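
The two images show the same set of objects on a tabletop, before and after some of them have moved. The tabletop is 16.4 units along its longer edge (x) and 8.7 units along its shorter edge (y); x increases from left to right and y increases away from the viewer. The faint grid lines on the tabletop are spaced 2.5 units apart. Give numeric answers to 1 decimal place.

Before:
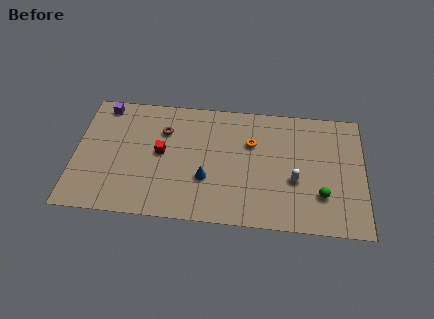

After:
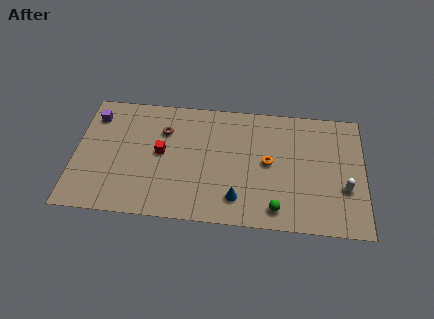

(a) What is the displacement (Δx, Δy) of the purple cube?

(-0.5, -0.8)

The purple cube started near (1.5, 7.7) and ended near (1.0, 6.9).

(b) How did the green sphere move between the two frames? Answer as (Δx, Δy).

(-2.5, -1.2)

The green sphere was at about (14.0, 2.5) and moved to about (11.5, 1.3).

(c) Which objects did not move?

the brown torus and the red cube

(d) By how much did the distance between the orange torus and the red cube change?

+0.9

Before: roughly 5.2 units apart; after: 6.1. That's 0.9 units further apart.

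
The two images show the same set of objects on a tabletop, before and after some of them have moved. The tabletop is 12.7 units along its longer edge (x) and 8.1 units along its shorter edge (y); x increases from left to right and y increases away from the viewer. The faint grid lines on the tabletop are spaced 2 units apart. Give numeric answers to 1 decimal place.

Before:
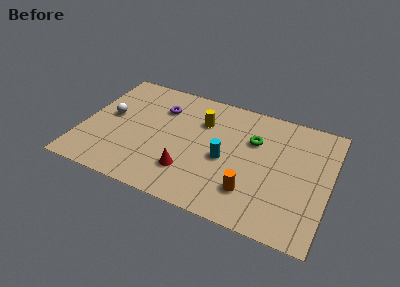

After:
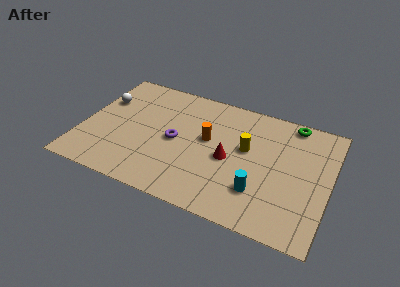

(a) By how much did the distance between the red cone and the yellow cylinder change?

-2.3

Before: roughly 3.6 units apart; after: 1.3. That's 2.3 units closer together.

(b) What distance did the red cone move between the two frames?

2.5

From (5.7, 2.1) to (7.6, 3.7), the red cone covered √(1.9² + 1.6²) ≈ 2.5 units.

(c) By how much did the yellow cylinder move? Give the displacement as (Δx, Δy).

(2.4, -1.0)

From the two frames, the yellow cylinder sits at roughly (6.0, 5.7) before and (8.4, 4.7) after.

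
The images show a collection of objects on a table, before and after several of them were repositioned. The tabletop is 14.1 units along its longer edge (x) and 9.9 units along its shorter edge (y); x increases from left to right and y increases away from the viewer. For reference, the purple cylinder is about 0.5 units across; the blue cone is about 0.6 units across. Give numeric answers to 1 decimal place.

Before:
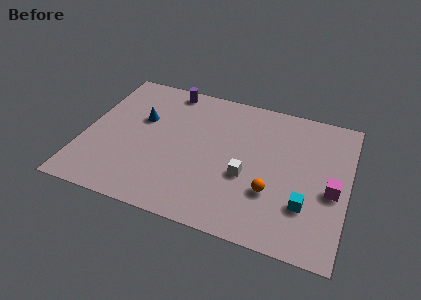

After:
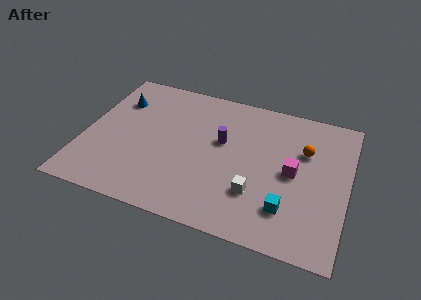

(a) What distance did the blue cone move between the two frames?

1.7

From (2.9, 6.2) to (1.5, 7.2), the blue cone covered √(1.4² + 1.0²) ≈ 1.7 units.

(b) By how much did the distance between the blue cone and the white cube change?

+2.7

The distance was about 6.3 in the first image and 9.0 in the second, so they moved 2.7 units further apart.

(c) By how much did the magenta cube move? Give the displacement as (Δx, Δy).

(-2.1, 0.6)

From the two frames, the magenta cube sits at roughly (13.3, 4.3) before and (11.2, 4.9) after.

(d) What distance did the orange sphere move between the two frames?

3.7

The orange sphere was near (10.2, 3.2) before and (11.7, 6.6) after, so it travelled √(1.5² + 3.4²) ≈ 3.7 units.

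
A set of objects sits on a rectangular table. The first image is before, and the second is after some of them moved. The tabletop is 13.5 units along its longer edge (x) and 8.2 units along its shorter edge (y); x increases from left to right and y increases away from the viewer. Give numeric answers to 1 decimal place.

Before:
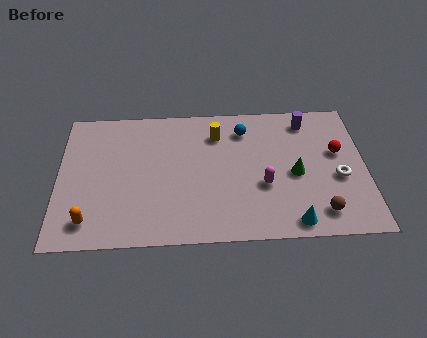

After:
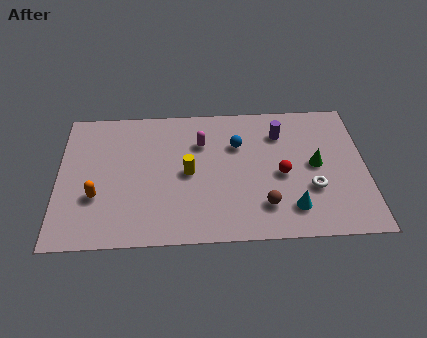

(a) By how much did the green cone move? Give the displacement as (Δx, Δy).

(0.9, 0.5)

The green cone started near (10.4, 3.7) and ended near (11.3, 4.2).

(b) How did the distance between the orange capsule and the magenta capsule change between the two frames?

-2.3

They were about 7.8 units apart before and 5.5 after — 2.3 units closer together.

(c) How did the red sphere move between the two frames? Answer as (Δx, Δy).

(-2.5, -1.2)

From the two frames, the red sphere sits at roughly (12.3, 4.9) before and (9.8, 3.7) after.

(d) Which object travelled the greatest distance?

the magenta capsule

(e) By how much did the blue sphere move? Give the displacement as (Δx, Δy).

(-0.3, -0.9)

The blue sphere was at about (8.2, 6.5) and moved to about (7.9, 5.6).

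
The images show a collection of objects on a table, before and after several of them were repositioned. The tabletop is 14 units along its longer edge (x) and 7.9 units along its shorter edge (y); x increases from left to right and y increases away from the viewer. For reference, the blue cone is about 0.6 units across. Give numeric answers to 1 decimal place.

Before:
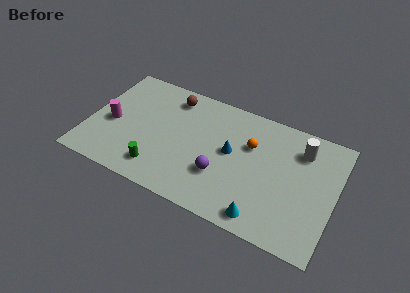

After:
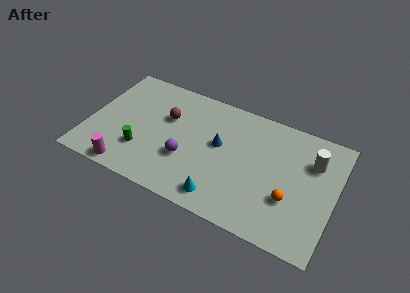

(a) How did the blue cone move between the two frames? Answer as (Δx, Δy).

(-0.7, 0.2)

The blue cone started near (8.1, 4.3) and ended near (7.4, 4.5).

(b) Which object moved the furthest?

the orange sphere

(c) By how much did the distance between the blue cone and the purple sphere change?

+0.7

They were about 1.7 units apart before and 2.4 after — 0.7 units further apart.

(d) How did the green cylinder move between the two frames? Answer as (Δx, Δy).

(-1.1, 0.8)

The green cylinder started near (4.3, 1.5) and ended near (3.2, 2.3).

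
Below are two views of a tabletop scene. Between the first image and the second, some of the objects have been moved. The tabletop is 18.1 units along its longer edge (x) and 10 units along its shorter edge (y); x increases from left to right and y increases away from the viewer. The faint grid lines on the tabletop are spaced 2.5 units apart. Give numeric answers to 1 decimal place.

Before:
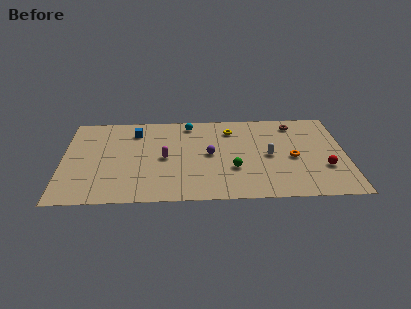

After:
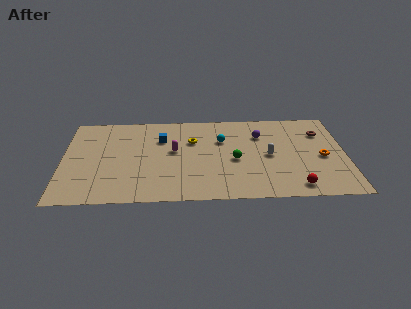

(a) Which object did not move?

the white capsule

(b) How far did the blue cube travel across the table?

1.9

From (4.6, 7.9) to (6.3, 7.0), the blue cube covered √(1.7² + 0.9²) ≈ 1.9 units.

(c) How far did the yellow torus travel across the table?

2.8

The yellow torus was near (10.8, 7.9) before and (8.3, 6.7) after, so it travelled √(2.5² + 1.2²) ≈ 2.8 units.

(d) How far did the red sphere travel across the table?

2.8

The red sphere moved from about (16.7, 3.3) to (14.8, 1.3), a distance of √(1.9² + 2.0²) ≈ 2.8.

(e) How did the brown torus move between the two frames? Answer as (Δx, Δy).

(1.7, -1.1)

The brown torus started near (14.9, 8.4) and ended near (16.6, 7.3).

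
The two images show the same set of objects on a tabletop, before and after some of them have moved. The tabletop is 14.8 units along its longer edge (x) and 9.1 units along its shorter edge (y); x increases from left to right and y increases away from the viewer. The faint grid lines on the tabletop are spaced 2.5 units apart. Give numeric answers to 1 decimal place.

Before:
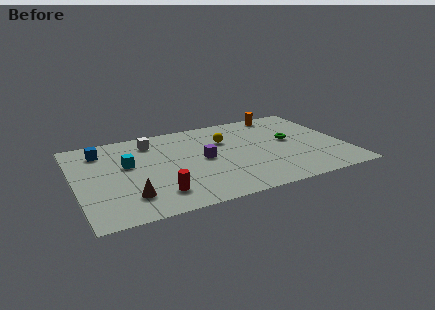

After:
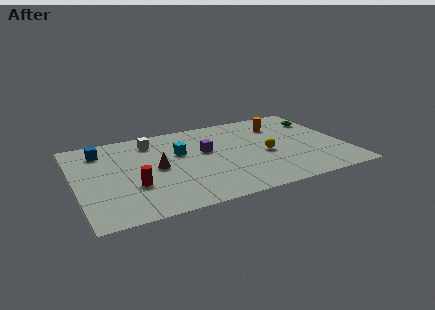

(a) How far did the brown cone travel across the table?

2.9

The brown cone was near (2.7, 2.1) before and (4.4, 4.5) after, so it travelled √(1.7² + 2.4²) ≈ 2.9 units.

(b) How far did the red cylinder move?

1.7

The red cylinder moved from about (4.2, 1.9) to (3.0, 3.1), a distance of √(1.2² + 1.2²) ≈ 1.7.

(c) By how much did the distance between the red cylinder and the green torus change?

+3.2

The distance was about 8.3 in the first image and 11.5 in the second, so they moved 3.2 units further apart.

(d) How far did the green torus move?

2.7

The green torus was near (11.9, 5.0) before and (13.9, 6.8) after, so it travelled √(2.0² + 1.8²) ≈ 2.7 units.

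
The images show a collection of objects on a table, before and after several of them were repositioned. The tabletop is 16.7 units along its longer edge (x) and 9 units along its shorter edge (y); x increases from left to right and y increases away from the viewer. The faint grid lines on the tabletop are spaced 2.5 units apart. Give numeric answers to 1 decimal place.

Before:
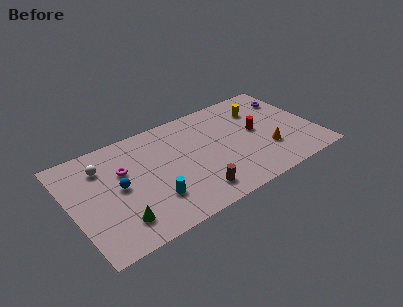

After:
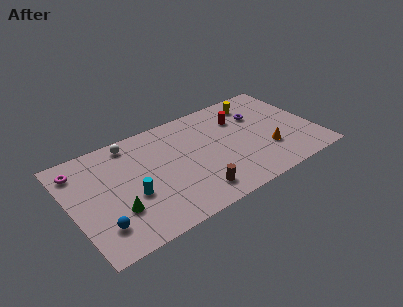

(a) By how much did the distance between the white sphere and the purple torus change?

-4.3

Before: roughly 13.2 units apart; after: 8.9. That's 4.3 units closer together.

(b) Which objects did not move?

the brown cylinder and the orange cone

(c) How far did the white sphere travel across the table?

2.4

The white sphere moved from about (2.4, 6.8) to (4.5, 7.9), a distance of √(2.1² + 1.1²) ≈ 2.4.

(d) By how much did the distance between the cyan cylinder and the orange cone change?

+1.3

They were about 8.0 units apart before and 9.3 after — 1.3 units further apart.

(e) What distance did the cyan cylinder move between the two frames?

1.6

From (5.2, 2.5) to (3.9, 3.5), the cyan cylinder covered √(1.3² + 1.0²) ≈ 1.6 units.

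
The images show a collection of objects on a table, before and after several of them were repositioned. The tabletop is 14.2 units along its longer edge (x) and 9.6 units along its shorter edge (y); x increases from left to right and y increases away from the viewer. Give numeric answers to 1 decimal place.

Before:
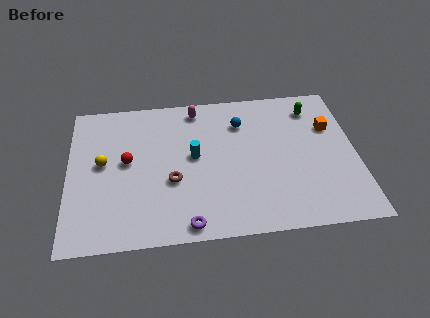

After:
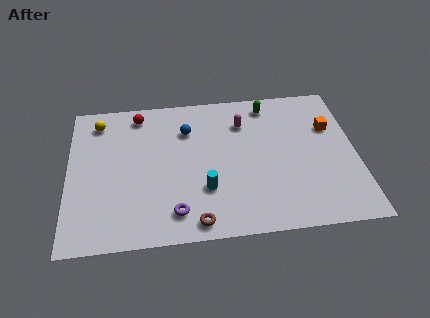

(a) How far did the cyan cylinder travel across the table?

2.3

The cyan cylinder was near (6.2, 5.2) before and (6.7, 3.0) after, so it travelled √(0.5² + 2.2²) ≈ 2.3 units.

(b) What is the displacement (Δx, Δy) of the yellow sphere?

(-0.2, 2.8)

The yellow sphere was at about (1.7, 5.2) and moved to about (1.5, 8.0).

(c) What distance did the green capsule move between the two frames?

2.3

The green capsule moved from about (12.2, 7.8) to (10.0, 8.3), a distance of √(2.2² + 0.5²) ≈ 2.3.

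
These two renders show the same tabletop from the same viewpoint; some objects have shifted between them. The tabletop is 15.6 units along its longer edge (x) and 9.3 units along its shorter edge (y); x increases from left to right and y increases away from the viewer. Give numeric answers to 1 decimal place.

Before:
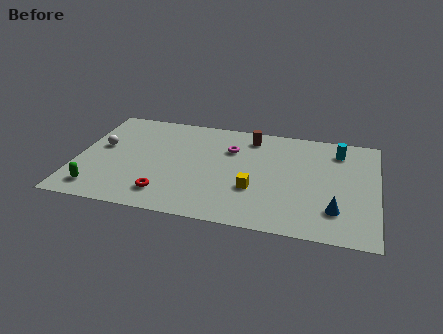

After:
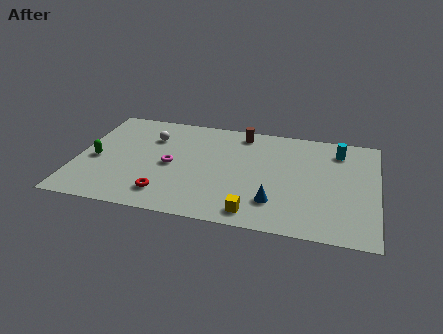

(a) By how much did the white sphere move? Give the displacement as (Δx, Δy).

(2.5, 1.4)

The white sphere started near (1.2, 5.3) and ended near (3.7, 6.7).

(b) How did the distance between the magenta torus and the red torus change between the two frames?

-3.0

The distance was about 5.6 in the first image and 2.6 in the second, so they moved 3.0 units closer together.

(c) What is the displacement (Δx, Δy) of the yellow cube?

(0.1, -2.0)

From the two frames, the yellow cube sits at roughly (9.3, 3.2) before and (9.4, 1.2) after.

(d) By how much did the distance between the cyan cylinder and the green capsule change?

-0.6

The distance was about 13.6 in the first image and 13.0 in the second, so they moved 0.6 units closer together.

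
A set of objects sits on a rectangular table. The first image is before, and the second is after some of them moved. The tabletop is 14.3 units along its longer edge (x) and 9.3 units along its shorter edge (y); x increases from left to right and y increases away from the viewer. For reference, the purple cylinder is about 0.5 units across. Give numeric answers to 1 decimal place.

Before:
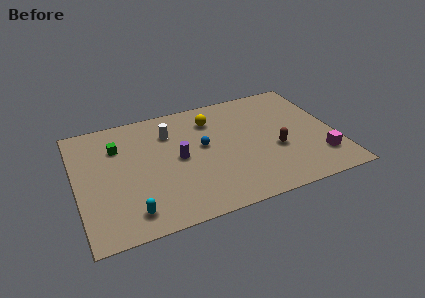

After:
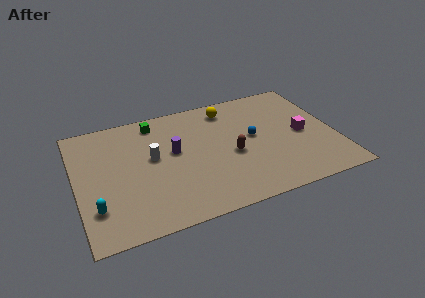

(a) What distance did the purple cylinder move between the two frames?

0.6

From (5.6, 4.7) to (5.4, 5.3), the purple cylinder covered √(0.2² + 0.6²) ≈ 0.6 units.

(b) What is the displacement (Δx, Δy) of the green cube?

(2.2, 1.3)

From the two frames, the green cube sits at roughly (2.4, 6.7) before and (4.6, 8.0) after.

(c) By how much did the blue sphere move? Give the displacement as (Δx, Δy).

(2.8, -0.2)

From the two frames, the blue sphere sits at roughly (7.0, 5.2) before and (9.8, 5.0) after.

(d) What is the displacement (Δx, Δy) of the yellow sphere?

(1.0, 0.6)

From the two frames, the yellow sphere sits at roughly (7.7, 7.2) before and (8.7, 7.8) after.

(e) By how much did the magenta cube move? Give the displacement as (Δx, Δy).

(-0.7, 2.2)

The magenta cube was at about (13.2, 2.2) and moved to about (12.5, 4.4).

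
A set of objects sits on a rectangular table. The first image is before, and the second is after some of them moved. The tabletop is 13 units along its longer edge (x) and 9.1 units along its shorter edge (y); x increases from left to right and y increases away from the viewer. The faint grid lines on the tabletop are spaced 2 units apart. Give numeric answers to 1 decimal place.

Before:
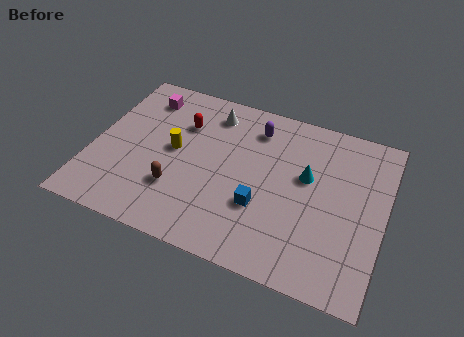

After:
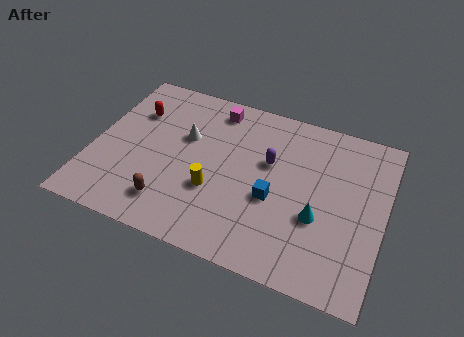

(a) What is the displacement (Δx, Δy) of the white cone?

(-1.0, -1.8)

From the two frames, the white cone sits at roughly (5.0, 7.5) before and (4.0, 5.7) after.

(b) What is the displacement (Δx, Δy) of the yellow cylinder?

(2.0, -1.6)

The yellow cylinder started near (3.6, 4.8) and ended near (5.6, 3.2).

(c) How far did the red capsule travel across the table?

2.2

From (3.8, 6.4) to (1.6, 6.4), the red capsule covered √(2.2² + 0.0²) ≈ 2.2 units.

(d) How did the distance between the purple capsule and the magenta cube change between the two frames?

-1.6

The distance was about 5.1 in the first image and 3.5 in the second, so they moved 1.6 units closer together.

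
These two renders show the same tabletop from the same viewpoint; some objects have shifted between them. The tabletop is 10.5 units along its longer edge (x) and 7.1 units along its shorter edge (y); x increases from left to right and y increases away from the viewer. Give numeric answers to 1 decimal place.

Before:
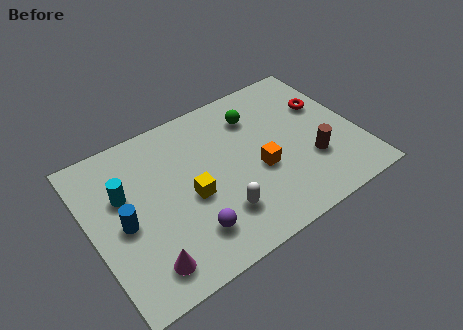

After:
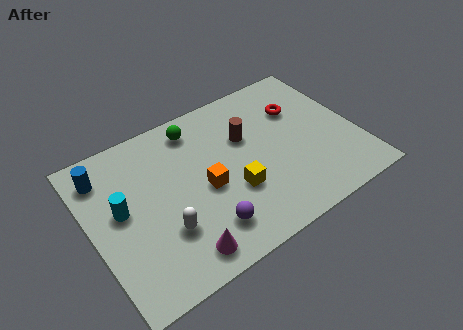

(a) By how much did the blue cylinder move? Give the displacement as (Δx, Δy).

(-0.4, 2.4)

The blue cylinder was at about (1.2, 3.3) and moved to about (0.8, 5.7).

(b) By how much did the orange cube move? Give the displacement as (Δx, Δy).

(-2.1, 0.3)

The orange cube was at about (6.5, 2.9) and moved to about (4.4, 3.2).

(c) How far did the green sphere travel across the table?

2.4

From (6.8, 5.4) to (4.5, 6.0), the green sphere covered √(2.3² + 0.6²) ≈ 2.4 units.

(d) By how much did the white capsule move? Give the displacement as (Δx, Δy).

(-2.1, 0.4)

The white capsule started near (4.7, 1.8) and ended near (2.6, 2.2).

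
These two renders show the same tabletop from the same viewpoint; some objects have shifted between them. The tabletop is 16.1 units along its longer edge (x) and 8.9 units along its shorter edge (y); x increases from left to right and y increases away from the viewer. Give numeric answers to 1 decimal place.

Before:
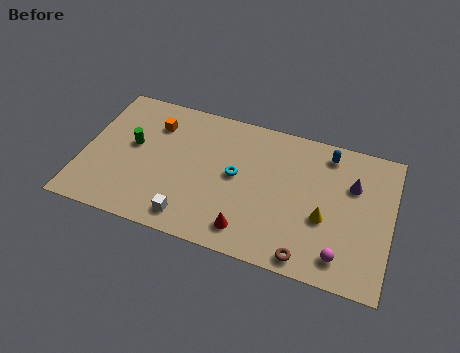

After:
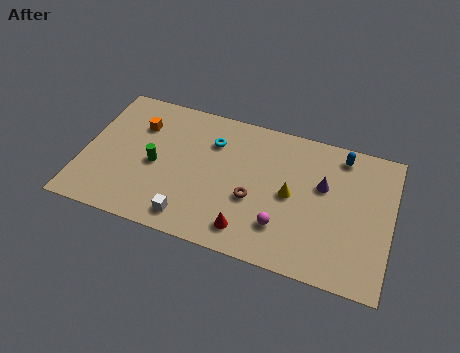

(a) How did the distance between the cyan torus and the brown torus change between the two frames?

-1.7

The distance was about 5.5 in the first image and 3.8 in the second, so they moved 1.7 units closer together.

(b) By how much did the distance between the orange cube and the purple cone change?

-0.7

Before: roughly 10.5 units apart; after: 9.8. That's 0.7 units closer together.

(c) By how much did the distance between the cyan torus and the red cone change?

+2.2

They were about 3.3 units apart before and 5.5 after — 2.2 units further apart.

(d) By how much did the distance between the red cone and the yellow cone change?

-0.8

The distance was about 4.3 in the first image and 3.5 in the second, so they moved 0.8 units closer together.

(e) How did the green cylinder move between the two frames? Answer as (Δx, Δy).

(1.3, -0.9)

The green cylinder was at about (2.5, 5.0) and moved to about (3.8, 4.1).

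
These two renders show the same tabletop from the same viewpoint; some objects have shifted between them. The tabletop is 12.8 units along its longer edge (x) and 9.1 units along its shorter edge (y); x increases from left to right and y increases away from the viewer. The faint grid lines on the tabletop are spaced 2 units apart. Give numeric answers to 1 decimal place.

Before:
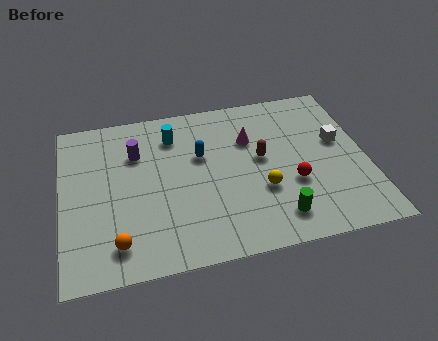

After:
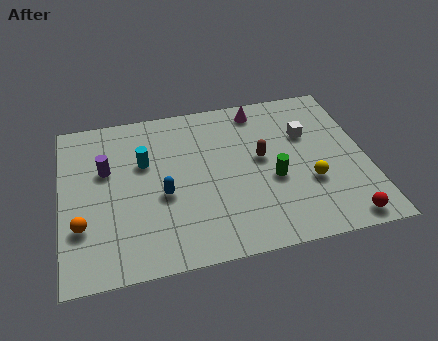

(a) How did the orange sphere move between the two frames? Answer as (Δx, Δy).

(-1.4, 1.2)

The orange sphere was at about (2.2, 1.6) and moved to about (0.8, 2.8).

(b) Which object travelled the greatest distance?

the red sphere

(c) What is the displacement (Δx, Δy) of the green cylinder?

(0.0, 2.1)

The green cylinder started near (8.8, 1.6) and ended near (8.8, 3.7).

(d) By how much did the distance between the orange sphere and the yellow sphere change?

+3.2

Before: roughly 6.3 units apart; after: 9.5. That's 3.2 units further apart.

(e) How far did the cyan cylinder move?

1.8

The cyan cylinder was near (4.8, 7.1) before and (3.5, 5.8) after, so it travelled √(1.3² + 1.3²) ≈ 1.8 units.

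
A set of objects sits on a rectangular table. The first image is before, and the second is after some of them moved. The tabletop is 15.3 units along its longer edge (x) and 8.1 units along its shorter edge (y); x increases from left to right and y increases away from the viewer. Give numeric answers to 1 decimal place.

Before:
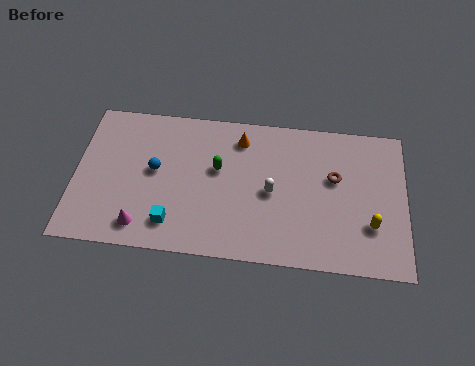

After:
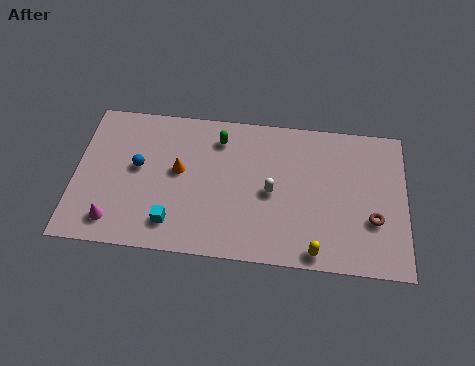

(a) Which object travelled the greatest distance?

the orange cone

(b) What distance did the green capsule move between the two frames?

1.7

From (6.6, 4.8) to (6.6, 6.5), the green capsule covered √(0.0² + 1.7²) ≈ 1.7 units.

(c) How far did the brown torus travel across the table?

2.8

The brown torus was near (12.0, 4.9) before and (13.8, 2.8) after, so it travelled √(1.8² + 2.1²) ≈ 2.8 units.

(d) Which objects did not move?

the cyan cube and the white capsule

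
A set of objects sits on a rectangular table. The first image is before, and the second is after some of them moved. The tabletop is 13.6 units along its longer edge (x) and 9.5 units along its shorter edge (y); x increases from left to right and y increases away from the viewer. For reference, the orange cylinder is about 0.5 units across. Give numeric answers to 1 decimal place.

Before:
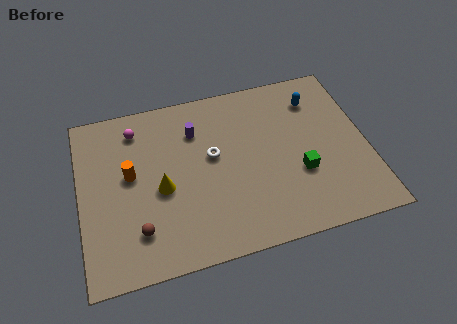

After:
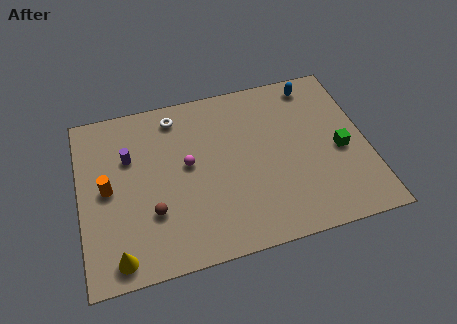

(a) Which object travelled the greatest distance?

the yellow cone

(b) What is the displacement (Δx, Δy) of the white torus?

(-1.6, 2.7)

The white torus started near (6.3, 5.4) and ended near (4.7, 8.1).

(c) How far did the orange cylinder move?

1.2

From (2.4, 5.3) to (1.3, 4.8), the orange cylinder covered √(1.1² + 0.5²) ≈ 1.2 units.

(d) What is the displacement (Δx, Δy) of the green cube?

(2.0, 0.8)

The green cube was at about (10.3, 3.4) and moved to about (12.3, 4.2).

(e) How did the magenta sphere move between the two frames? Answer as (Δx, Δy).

(2.3, -2.6)

From the two frames, the magenta sphere sits at roughly (2.8, 7.8) before and (5.1, 5.2) after.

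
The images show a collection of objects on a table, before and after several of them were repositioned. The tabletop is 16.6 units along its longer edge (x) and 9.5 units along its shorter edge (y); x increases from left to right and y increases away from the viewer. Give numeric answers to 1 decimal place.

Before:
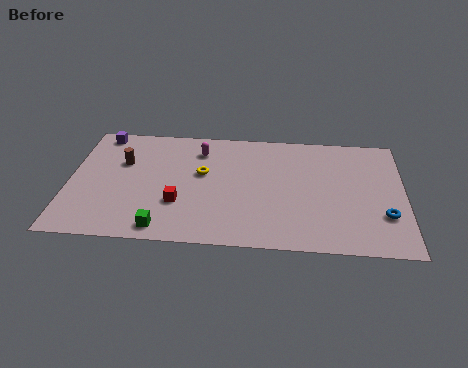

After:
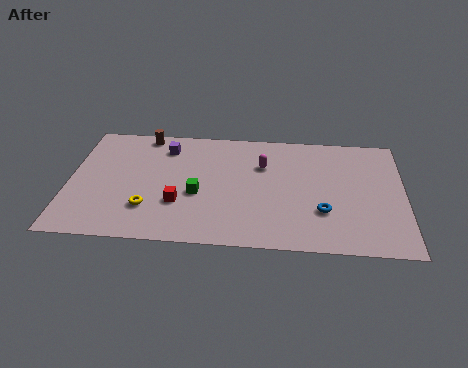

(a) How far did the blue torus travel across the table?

3.0

The blue torus moved from about (15.6, 2.9) to (12.6, 3.0), a distance of √(3.0² + 0.1²) ≈ 3.0.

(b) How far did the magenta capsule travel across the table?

3.4

The magenta capsule was near (6.4, 7.5) before and (9.6, 6.5) after, so it travelled √(3.2² + 1.0²) ≈ 3.4 units.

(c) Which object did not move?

the red cube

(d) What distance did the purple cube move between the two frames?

3.4

The purple cube moved from about (1.4, 8.5) to (4.7, 7.6), a distance of √(3.3² + 0.9²) ≈ 3.4.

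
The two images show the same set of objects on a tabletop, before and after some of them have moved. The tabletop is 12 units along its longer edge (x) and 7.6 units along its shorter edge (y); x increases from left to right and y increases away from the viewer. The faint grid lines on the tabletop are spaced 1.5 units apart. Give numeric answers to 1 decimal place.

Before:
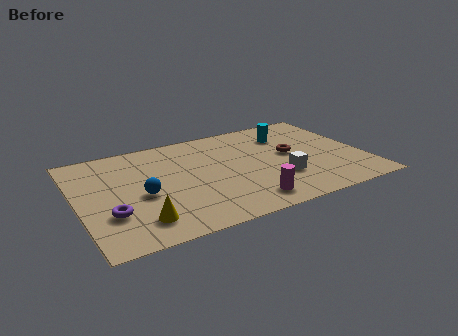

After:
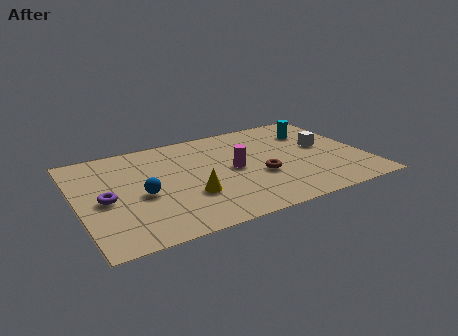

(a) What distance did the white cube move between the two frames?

2.8

The white cube moved from about (8.3, 2.4) to (10.4, 4.2), a distance of √(2.1² + 1.8²) ≈ 2.8.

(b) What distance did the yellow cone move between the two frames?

2.4

From (2.3, 1.5) to (4.5, 2.5), the yellow cone covered √(2.2² + 1.0²) ≈ 2.4 units.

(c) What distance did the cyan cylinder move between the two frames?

1.1

The cyan cylinder moved from about (9.1, 5.7) to (10.2, 5.6), a distance of √(1.1² + 0.1²) ≈ 1.1.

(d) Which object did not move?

the blue sphere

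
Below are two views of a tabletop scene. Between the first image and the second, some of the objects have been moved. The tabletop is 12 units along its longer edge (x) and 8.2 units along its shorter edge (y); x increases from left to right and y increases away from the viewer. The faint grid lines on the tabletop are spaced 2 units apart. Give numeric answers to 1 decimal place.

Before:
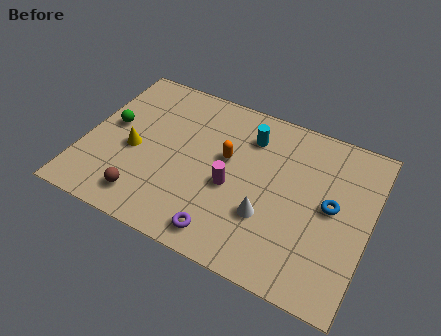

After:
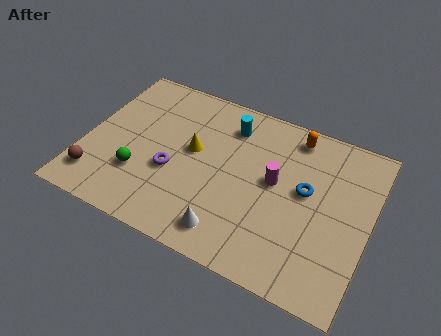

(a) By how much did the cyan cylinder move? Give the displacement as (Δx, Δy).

(-0.9, 0.2)

From the two frames, the cyan cylinder sits at roughly (6.7, 6.3) before and (5.8, 6.5) after.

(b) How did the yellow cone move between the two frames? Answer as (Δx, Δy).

(2.4, 1.0)

The yellow cone started near (2.1, 3.6) and ended near (4.5, 4.6).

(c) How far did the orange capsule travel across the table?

3.5

The orange capsule was near (5.9, 4.8) before and (8.5, 7.1) after, so it travelled √(2.6² + 2.3²) ≈ 3.5 units.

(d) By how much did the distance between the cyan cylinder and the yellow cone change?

-3.0

Before: roughly 5.3 units apart; after: 2.3. That's 3.0 units closer together.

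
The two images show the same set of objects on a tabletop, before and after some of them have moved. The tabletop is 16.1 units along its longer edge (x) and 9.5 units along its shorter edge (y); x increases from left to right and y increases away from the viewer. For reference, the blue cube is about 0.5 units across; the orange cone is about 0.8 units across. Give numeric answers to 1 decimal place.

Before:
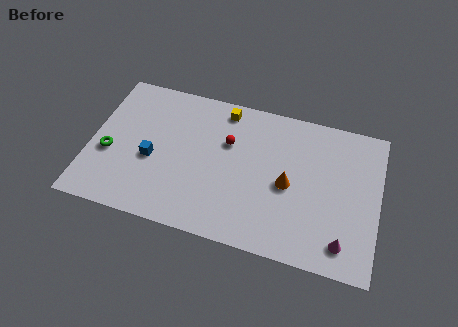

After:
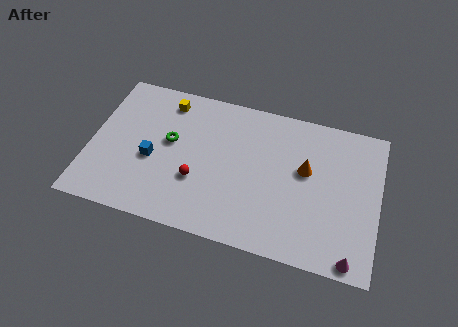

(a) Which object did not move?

the blue cube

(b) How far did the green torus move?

3.7

The green torus moved from about (1.1, 3.8) to (4.4, 5.4), a distance of √(3.3² + 1.6²) ≈ 3.7.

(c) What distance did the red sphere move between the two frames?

3.3

The red sphere was near (7.6, 6.2) before and (6.1, 3.3) after, so it travelled √(1.5² + 2.9²) ≈ 3.3 units.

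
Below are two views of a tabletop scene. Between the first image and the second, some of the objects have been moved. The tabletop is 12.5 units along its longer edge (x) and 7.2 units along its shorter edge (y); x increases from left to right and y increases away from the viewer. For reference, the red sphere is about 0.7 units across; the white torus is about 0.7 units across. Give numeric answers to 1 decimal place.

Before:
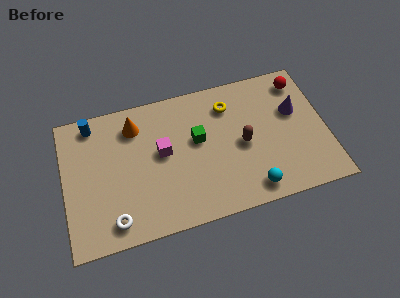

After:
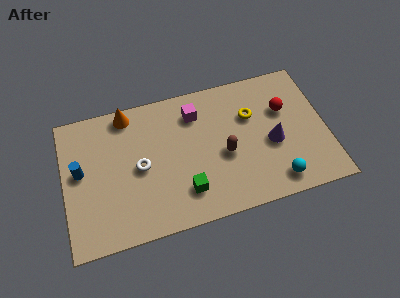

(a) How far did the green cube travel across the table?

2.6

The green cube was near (6.4, 4.2) before and (5.6, 1.7) after, so it travelled √(0.8² + 2.5²) ≈ 2.6 units.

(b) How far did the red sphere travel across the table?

1.6

From (11.5, 6.0) to (10.6, 4.7), the red sphere covered √(0.9² + 1.3²) ≈ 1.6 units.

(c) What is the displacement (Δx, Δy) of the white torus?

(1.4, 2.4)

The white torus was at about (2.2, 1.1) and moved to about (3.6, 3.5).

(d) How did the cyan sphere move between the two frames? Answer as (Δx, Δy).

(1.2, 0.1)

The cyan sphere was at about (8.7, 1.0) and moved to about (9.9, 1.1).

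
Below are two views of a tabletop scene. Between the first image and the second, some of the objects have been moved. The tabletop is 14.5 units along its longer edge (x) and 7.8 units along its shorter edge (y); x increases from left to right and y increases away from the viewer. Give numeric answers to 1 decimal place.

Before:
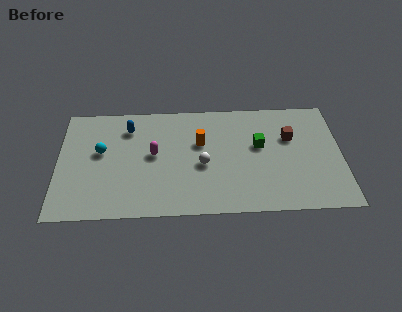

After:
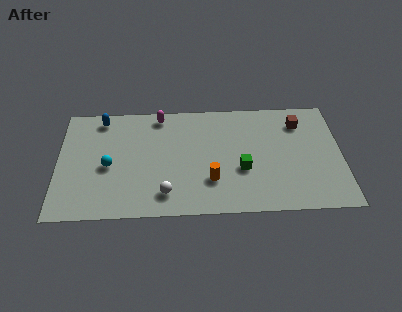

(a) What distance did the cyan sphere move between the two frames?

1.1

The cyan sphere moved from about (2.2, 4.5) to (2.6, 3.5), a distance of √(0.4² + 1.0²) ≈ 1.1.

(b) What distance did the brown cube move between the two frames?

1.1

The brown cube moved from about (11.9, 5.1) to (12.4, 6.1), a distance of √(0.5² + 1.0²) ≈ 1.1.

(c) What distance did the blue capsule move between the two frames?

1.6

From (3.6, 6.1) to (2.2, 6.8), the blue capsule covered √(1.4² + 0.7²) ≈ 1.6 units.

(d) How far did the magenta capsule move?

2.7

From (4.9, 4.2) to (5.2, 6.9), the magenta capsule covered √(0.3² + 2.7²) ≈ 2.7 units.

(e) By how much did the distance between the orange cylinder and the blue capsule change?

+3.3

They were about 3.9 units apart before and 7.2 after — 3.3 units further apart.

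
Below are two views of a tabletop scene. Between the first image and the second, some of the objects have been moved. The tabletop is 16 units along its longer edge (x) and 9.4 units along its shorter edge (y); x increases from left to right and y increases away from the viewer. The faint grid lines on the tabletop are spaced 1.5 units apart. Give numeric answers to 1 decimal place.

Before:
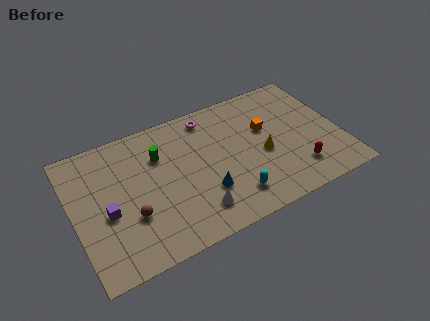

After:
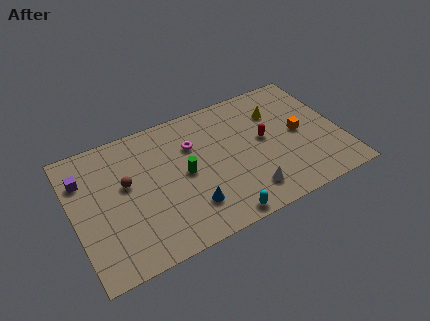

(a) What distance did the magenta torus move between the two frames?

2.0

The magenta torus was near (8.5, 8.1) before and (7.3, 6.5) after, so it travelled √(1.2² + 1.6²) ≈ 2.0 units.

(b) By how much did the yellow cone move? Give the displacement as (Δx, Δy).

(1.2, 2.7)

The yellow cone was at about (11.3, 4.1) and moved to about (12.5, 6.8).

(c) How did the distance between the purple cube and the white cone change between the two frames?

+5.1

They were about 5.4 units apart before and 10.5 after — 5.1 units further apart.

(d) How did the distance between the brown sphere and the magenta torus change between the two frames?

-3.0

They were about 7.2 units apart before and 4.2 after — 3.0 units closer together.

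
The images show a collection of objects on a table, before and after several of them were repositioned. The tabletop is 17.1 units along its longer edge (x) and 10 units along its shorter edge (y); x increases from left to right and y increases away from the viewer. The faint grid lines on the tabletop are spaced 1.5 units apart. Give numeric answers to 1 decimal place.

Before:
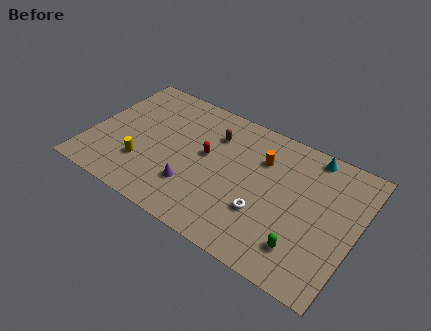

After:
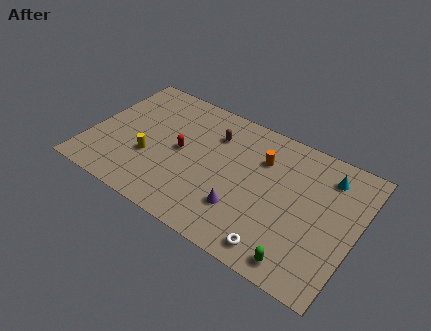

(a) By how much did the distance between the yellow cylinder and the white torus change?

+1.2

The distance was about 7.8 in the first image and 9.0 in the second, so they moved 1.2 units further apart.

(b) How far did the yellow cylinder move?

0.8

The yellow cylinder was near (3.7, 2.9) before and (4.0, 3.6) after, so it travelled √(0.3² + 0.7²) ≈ 0.8 units.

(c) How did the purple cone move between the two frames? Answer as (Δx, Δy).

(3.2, 0.0)

From the two frames, the purple cone sits at roughly (7.0, 2.8) before and (10.2, 2.8) after.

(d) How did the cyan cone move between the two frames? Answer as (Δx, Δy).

(1.2, -1.0)

From the two frames, the cyan cone sits at roughly (13.7, 9.0) before and (14.9, 8.0) after.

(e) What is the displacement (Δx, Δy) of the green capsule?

(0.0, -1.0)

The green capsule started near (14.2, 2.2) and ended near (14.2, 1.2).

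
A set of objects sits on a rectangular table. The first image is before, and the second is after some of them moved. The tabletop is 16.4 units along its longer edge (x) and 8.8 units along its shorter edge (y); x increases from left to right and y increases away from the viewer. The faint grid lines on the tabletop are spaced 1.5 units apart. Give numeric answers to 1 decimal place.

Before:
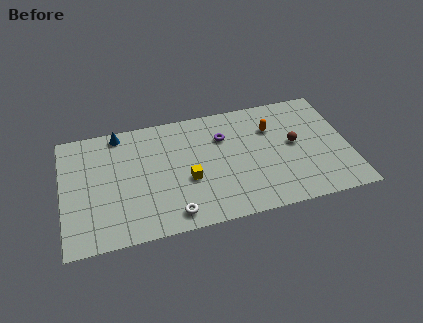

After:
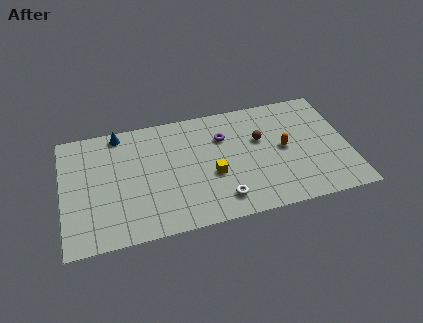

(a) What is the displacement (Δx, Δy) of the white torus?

(2.8, 0.4)

The white torus was at about (6.1, 1.2) and moved to about (8.9, 1.6).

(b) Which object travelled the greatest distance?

the white torus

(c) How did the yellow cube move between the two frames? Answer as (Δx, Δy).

(1.4, 0.0)

The yellow cube was at about (7.1, 3.5) and moved to about (8.5, 3.5).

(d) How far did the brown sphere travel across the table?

2.1

The brown sphere moved from about (13.3, 4.7) to (11.4, 5.5), a distance of √(1.9² + 0.8²) ≈ 2.1.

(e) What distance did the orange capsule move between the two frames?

1.8

The orange capsule was near (12.1, 6.2) before and (12.7, 4.5) after, so it travelled √(0.6² + 1.7²) ≈ 1.8 units.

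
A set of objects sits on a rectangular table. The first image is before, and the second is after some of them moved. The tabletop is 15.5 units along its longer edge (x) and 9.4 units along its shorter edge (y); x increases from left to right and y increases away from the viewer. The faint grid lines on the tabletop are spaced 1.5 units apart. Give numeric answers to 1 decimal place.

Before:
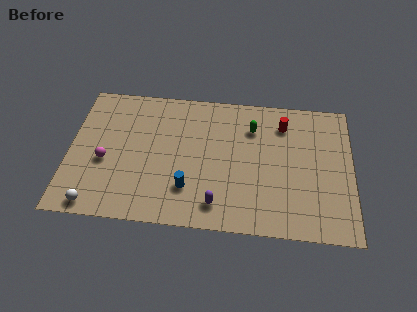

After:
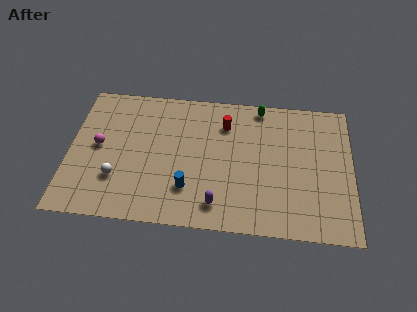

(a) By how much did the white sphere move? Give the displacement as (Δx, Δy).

(1.1, 1.9)

The white sphere started near (1.6, 0.9) and ended near (2.7, 2.8).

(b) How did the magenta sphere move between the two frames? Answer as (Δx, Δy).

(-0.4, 1.0)

The magenta sphere started near (2.0, 3.9) and ended near (1.6, 4.9).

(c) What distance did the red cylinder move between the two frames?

3.2

From (11.7, 7.4) to (8.5, 7.1), the red cylinder covered √(3.2² + 0.3²) ≈ 3.2 units.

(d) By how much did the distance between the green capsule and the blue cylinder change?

+1.5

They were about 5.6 units apart before and 7.1 after — 1.5 units further apart.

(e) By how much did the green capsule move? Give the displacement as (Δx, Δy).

(0.4, 1.5)

From the two frames, the green capsule sits at roughly (10.0, 7.0) before and (10.4, 8.5) after.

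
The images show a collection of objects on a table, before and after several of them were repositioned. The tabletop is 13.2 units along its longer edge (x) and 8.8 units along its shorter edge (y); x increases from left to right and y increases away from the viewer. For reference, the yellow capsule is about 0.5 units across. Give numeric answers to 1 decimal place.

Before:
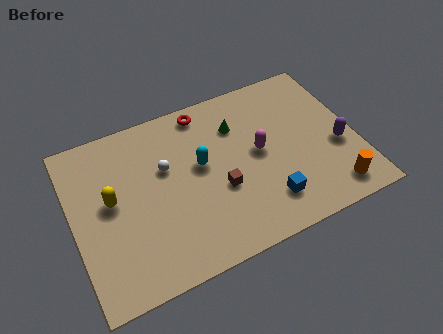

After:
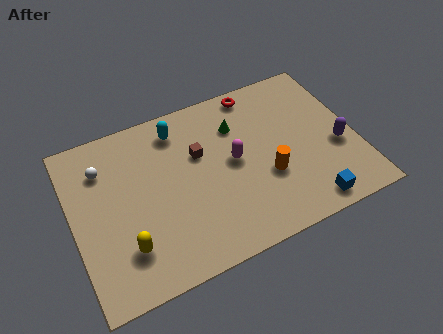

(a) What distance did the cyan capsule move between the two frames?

2.4

From (6.0, 5.0) to (5.2, 7.3), the cyan capsule covered √(0.8² + 2.3²) ≈ 2.4 units.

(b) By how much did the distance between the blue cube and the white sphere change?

+4.9

They were about 5.6 units apart before and 10.5 after — 4.9 units further apart.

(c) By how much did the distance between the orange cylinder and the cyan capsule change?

-1.3

The distance was about 6.8 in the first image and 5.5 in the second, so they moved 1.3 units closer together.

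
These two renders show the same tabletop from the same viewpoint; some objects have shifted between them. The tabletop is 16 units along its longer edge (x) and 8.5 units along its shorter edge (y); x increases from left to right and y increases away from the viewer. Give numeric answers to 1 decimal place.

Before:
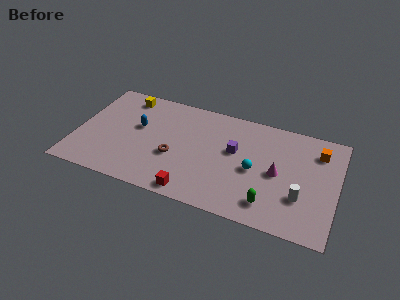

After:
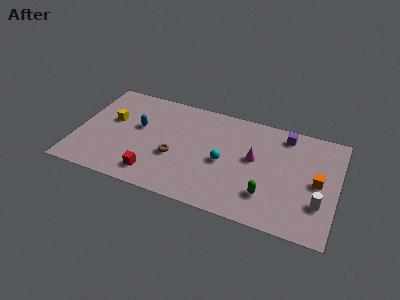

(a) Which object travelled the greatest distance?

the purple cube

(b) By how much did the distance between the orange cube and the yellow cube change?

+0.8

The distance was about 12.0 in the first image and 12.8 in the second, so they moved 0.8 units further apart.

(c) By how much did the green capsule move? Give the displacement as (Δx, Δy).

(-0.2, 0.6)

From the two frames, the green capsule sits at roughly (12.1, 1.6) before and (11.9, 2.2) after.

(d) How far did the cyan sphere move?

1.9

The cyan sphere was near (11.0, 3.9) before and (9.1, 3.9) after, so it travelled √(1.9² + 0.0²) ≈ 1.9 units.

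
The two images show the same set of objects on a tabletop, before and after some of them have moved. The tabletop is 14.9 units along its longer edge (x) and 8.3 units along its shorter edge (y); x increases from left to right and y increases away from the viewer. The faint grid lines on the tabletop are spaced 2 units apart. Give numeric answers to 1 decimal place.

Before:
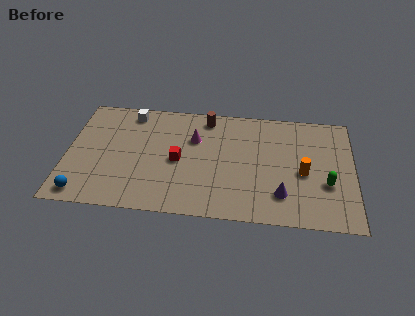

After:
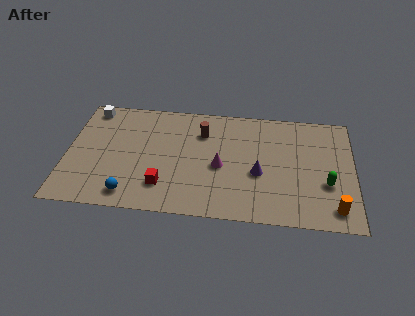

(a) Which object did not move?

the green capsule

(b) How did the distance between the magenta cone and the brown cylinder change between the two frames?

+0.9

They were about 1.7 units apart before and 2.6 after — 0.9 units further apart.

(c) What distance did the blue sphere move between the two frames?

2.4

The blue sphere moved from about (1.0, 1.0) to (3.4, 1.2), a distance of √(2.4² + 0.2²) ≈ 2.4.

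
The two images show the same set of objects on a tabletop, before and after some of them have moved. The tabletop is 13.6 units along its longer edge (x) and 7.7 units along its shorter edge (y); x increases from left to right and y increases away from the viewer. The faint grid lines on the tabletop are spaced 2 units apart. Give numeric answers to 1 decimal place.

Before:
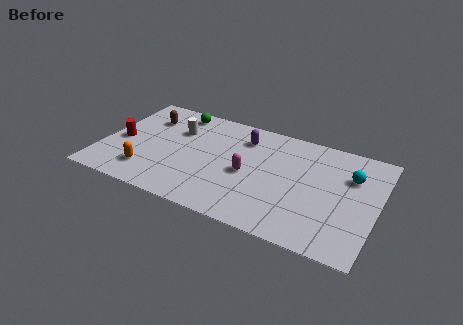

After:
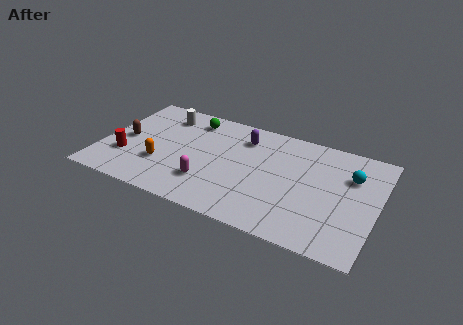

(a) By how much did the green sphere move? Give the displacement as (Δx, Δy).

(0.8, -0.3)

From the two frames, the green sphere sits at roughly (3.3, 6.7) before and (4.1, 6.4) after.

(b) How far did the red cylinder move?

1.2

The red cylinder moved from about (0.9, 3.5) to (1.3, 2.4), a distance of √(0.4² + 1.1²) ≈ 1.2.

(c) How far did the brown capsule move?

2.2

The brown capsule moved from about (1.9, 5.7) to (1.1, 3.7), a distance of √(0.8² + 2.0²) ≈ 2.2.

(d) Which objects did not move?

the cyan sphere and the purple capsule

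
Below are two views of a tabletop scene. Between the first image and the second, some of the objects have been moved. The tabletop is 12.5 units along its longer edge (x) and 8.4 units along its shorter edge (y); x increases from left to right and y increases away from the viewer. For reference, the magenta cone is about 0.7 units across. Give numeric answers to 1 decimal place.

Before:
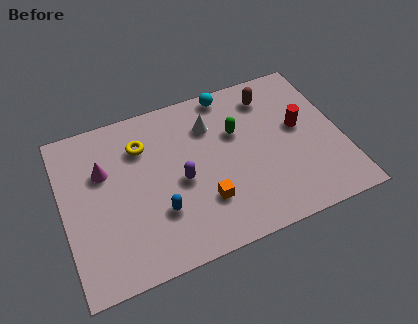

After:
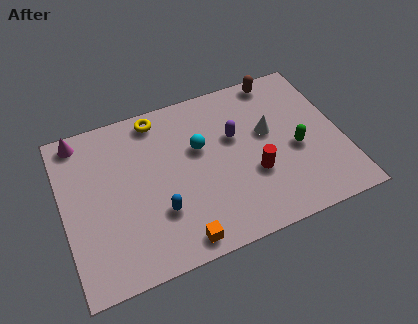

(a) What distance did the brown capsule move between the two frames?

0.9

The brown capsule moved from about (9.6, 6.8) to (10.1, 7.6), a distance of √(0.5² + 0.8²) ≈ 0.9.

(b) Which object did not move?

the blue capsule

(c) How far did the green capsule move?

3.1

The green capsule moved from about (7.9, 5.4) to (10.4, 3.6), a distance of √(2.5² + 1.8²) ≈ 3.1.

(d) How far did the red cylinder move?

2.9

The red cylinder moved from about (10.7, 4.7) to (8.4, 3.0), a distance of √(2.3² + 1.7²) ≈ 2.9.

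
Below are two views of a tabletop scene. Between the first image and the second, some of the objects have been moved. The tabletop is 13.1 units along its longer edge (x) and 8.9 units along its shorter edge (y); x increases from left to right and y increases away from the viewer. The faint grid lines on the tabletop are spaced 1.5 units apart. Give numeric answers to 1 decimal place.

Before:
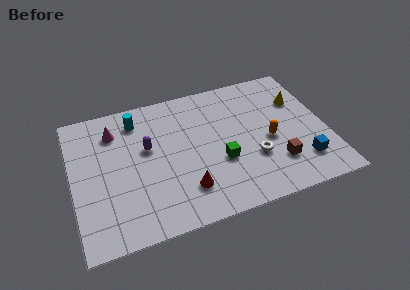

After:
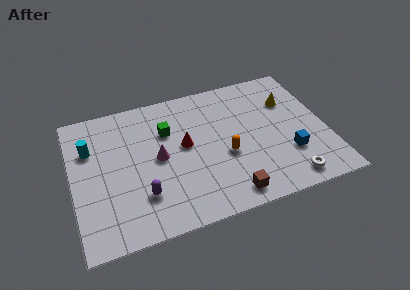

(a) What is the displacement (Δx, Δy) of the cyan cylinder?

(-2.5, -1.2)

The cyan cylinder was at about (3.5, 7.3) and moved to about (1.0, 6.1).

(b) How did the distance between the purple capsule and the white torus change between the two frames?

+1.7

Before: roughly 5.8 units apart; after: 7.5. That's 1.7 units further apart.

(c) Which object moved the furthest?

the green cube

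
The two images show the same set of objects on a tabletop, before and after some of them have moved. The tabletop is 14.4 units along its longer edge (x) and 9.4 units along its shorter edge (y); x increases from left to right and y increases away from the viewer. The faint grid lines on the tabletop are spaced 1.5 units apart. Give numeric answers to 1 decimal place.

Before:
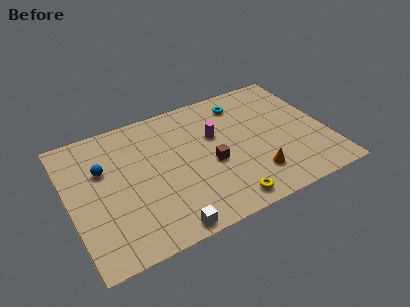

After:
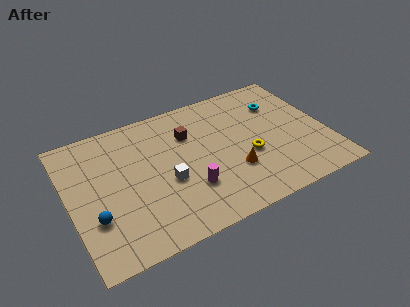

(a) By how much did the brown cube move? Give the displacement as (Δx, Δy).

(-0.9, 2.6)

The brown cube started near (7.8, 4.0) and ended near (6.9, 6.6).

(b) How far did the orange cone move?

1.4

From (10.0, 2.2) to (8.9, 3.0), the orange cone covered √(1.1² + 0.8²) ≈ 1.4 units.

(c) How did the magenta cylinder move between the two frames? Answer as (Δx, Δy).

(-1.9, -3.1)

The magenta cylinder was at about (8.3, 5.9) and moved to about (6.4, 2.8).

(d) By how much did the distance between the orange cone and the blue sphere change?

-1.2

They were about 8.9 units apart before and 7.7 after — 1.2 units closer together.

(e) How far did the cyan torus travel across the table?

2.2

From (10.1, 7.7) to (12.1, 6.8), the cyan torus covered √(2.0² + 0.9²) ≈ 2.2 units.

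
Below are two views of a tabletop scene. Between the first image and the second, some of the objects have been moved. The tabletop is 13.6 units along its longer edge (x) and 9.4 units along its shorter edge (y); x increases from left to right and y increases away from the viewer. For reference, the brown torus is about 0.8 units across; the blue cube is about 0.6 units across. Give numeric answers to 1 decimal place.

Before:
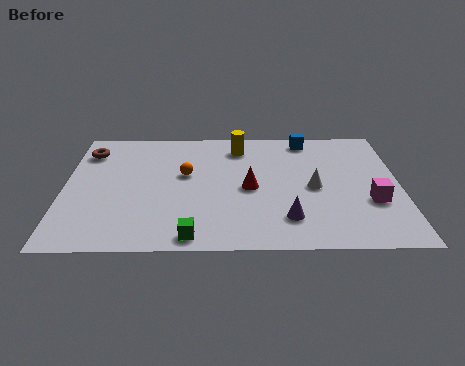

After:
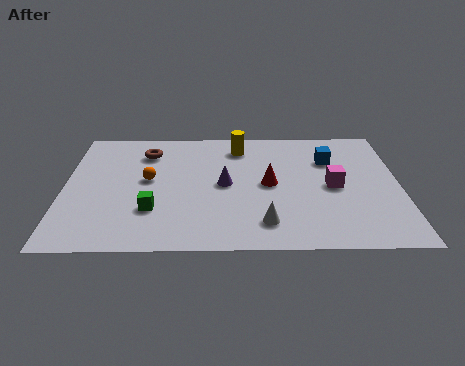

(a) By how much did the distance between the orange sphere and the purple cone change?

-2.2

The distance was about 5.3 in the first image and 3.1 in the second, so they moved 2.2 units closer together.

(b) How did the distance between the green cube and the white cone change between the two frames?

-1.4

They were about 6.0 units apart before and 4.6 after — 1.4 units closer together.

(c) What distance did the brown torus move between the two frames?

2.4

The brown torus moved from about (0.9, 7.4) to (3.3, 7.3), a distance of √(2.4² + 0.1²) ≈ 2.4.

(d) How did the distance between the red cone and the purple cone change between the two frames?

-0.9

The distance was about 2.7 in the first image and 1.8 in the second, so they moved 0.9 units closer together.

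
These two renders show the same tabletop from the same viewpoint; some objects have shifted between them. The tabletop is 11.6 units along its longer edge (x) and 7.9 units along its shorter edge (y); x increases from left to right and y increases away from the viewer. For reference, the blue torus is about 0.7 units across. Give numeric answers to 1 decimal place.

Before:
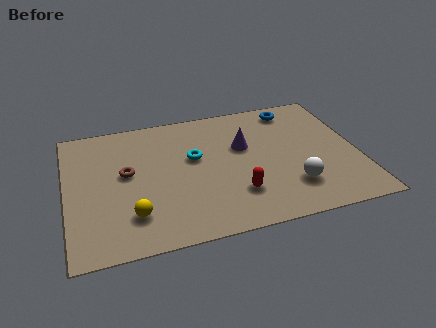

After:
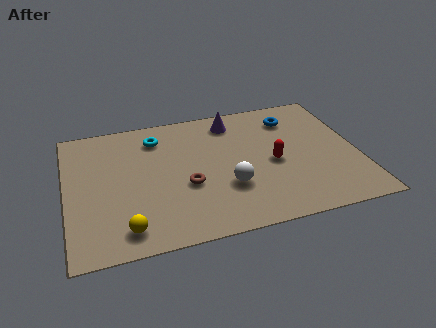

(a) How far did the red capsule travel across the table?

2.2

The red capsule was near (6.6, 2.1) before and (8.2, 3.6) after, so it travelled √(1.6² + 1.5²) ≈ 2.2 units.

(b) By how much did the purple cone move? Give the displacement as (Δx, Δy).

(-0.3, 1.7)

The purple cone was at about (7.1, 4.9) and moved to about (6.8, 6.6).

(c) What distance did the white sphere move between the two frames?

2.6

From (8.8, 2.0) to (6.3, 2.6), the white sphere covered √(2.5² + 0.6²) ≈ 2.6 units.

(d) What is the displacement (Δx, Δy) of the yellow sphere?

(-0.3, -0.7)

From the two frames, the yellow sphere sits at roughly (2.5, 1.9) before and (2.2, 1.2) after.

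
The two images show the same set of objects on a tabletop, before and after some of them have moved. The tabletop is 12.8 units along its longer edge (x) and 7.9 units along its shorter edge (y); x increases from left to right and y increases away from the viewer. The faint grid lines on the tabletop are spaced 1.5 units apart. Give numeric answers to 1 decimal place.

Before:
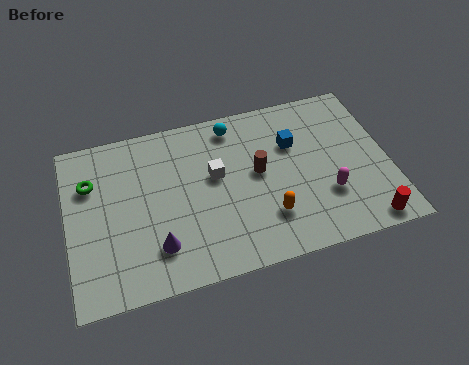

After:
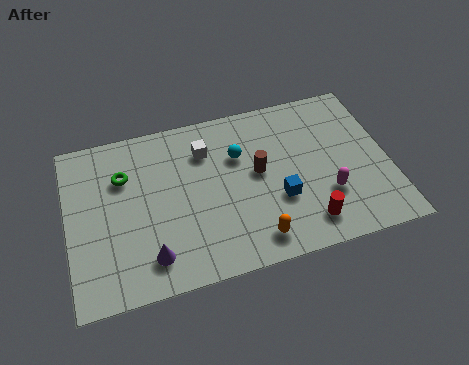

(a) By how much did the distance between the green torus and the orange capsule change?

-1.1

The distance was about 7.6 in the first image and 6.5 in the second, so they moved 1.1 units closer together.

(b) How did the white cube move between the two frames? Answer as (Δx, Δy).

(-0.3, 1.3)

From the two frames, the white cube sits at roughly (5.9, 4.6) before and (5.6, 5.9) after.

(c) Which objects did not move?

the brown cylinder and the magenta capsule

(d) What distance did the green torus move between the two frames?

1.3

From (1.0, 5.5) to (2.3, 5.5), the green torus covered √(1.3² + 0.0²) ≈ 1.3 units.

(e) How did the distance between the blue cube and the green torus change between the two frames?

-1.5

Before: roughly 8.1 units apart; after: 6.6. That's 1.5 units closer together.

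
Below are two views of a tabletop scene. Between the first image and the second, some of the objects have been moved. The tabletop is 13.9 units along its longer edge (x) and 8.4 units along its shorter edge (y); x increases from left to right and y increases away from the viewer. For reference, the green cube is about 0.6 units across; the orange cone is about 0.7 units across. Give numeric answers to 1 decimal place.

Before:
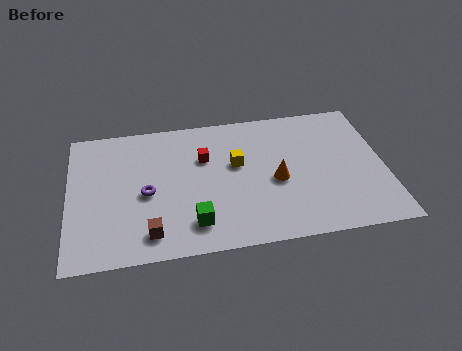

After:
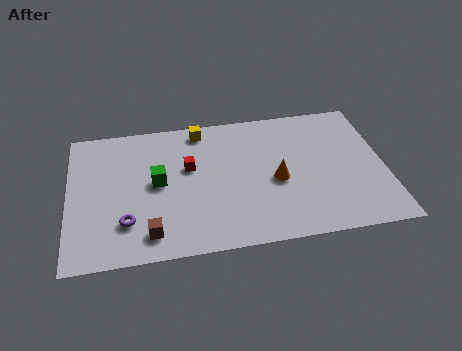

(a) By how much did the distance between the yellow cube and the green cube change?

-0.3

Before: roughly 3.9 units apart; after: 3.6. That's 0.3 units closer together.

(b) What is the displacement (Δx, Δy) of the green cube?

(-1.5, 2.7)

From the two frames, the green cube sits at roughly (5.4, 1.7) before and (3.9, 4.4) after.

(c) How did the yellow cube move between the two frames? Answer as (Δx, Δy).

(-1.5, 2.4)

The yellow cube was at about (7.4, 5.0) and moved to about (5.9, 7.4).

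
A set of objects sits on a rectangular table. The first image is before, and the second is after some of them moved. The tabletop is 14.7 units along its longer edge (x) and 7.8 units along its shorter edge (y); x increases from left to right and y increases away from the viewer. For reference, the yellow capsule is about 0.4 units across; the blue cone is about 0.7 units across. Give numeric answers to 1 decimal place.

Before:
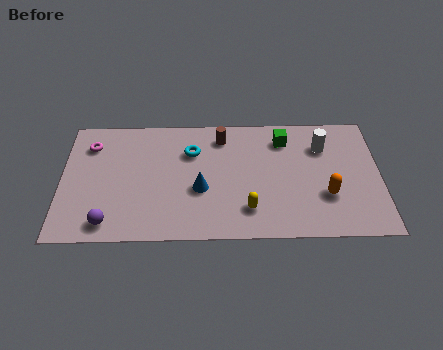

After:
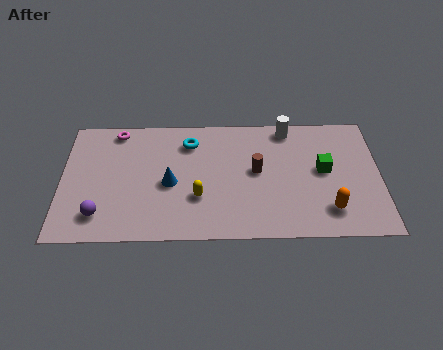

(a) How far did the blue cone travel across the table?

1.5

The blue cone was near (6.4, 3.1) before and (5.0, 3.5) after, so it travelled √(1.4² + 0.4²) ≈ 1.5 units.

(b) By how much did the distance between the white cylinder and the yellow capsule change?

+0.8

Before: roughly 5.2 units apart; after: 6.0. That's 0.8 units further apart.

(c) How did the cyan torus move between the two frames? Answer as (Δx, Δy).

(-0.1, 0.6)

The cyan torus was at about (6.0, 5.5) and moved to about (5.9, 6.1).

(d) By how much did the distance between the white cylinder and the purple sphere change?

-0.7

They were about 10.9 units apart before and 10.2 after — 0.7 units closer together.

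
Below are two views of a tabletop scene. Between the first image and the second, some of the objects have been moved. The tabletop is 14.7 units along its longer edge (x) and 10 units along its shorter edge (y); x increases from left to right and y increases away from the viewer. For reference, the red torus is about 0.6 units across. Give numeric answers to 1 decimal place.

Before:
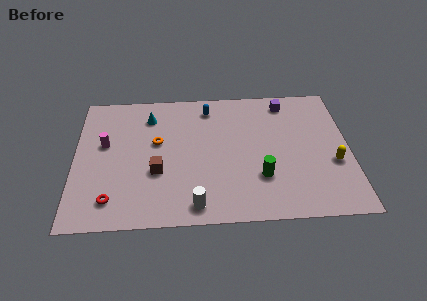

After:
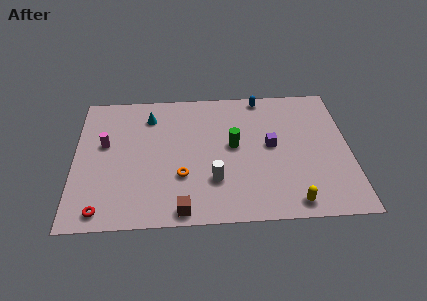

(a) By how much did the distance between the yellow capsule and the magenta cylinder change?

-1.4

The distance was about 12.4 in the first image and 11.0 in the second, so they moved 1.4 units closer together.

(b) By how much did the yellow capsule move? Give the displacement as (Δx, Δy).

(-2.3, -2.7)

From the two frames, the yellow capsule sits at roughly (13.8, 3.8) before and (11.5, 1.1) after.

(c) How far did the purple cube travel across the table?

3.4

From (11.4, 8.6) to (10.5, 5.3), the purple cube covered √(0.9² + 3.3²) ≈ 3.4 units.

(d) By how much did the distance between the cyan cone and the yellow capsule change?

-0.5

Before: roughly 10.6 units apart; after: 10.1. That's 0.5 units closer together.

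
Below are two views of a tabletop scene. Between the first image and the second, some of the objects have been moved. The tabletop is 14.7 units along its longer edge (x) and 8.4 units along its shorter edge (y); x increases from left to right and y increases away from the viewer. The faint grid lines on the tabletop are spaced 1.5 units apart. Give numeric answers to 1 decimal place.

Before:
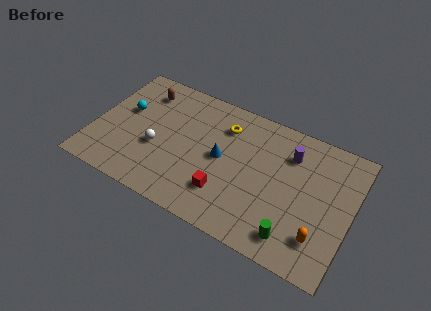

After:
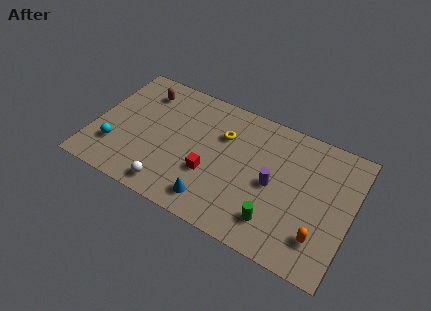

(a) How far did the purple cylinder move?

2.4

The purple cylinder moved from about (11.0, 6.3) to (10.3, 4.0), a distance of √(0.7² + 2.3²) ≈ 2.4.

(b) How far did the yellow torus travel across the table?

0.6

The yellow torus moved from about (7.2, 6.4) to (7.2, 5.8), a distance of √(0.0² + 0.6²) ≈ 0.6.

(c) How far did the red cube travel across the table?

1.3

The red cube moved from about (7.8, 2.2) to (6.8, 3.0), a distance of √(1.0² + 0.8²) ≈ 1.3.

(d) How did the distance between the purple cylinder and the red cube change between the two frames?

-1.6

They were about 5.2 units apart before and 3.6 after — 1.6 units closer together.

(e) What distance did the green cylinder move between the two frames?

1.2

The green cylinder moved from about (11.8, 1.4) to (10.7, 1.8), a distance of √(1.1² + 0.4²) ≈ 1.2.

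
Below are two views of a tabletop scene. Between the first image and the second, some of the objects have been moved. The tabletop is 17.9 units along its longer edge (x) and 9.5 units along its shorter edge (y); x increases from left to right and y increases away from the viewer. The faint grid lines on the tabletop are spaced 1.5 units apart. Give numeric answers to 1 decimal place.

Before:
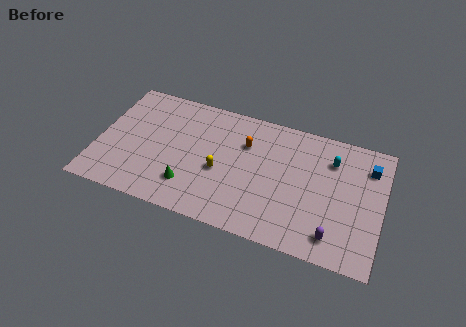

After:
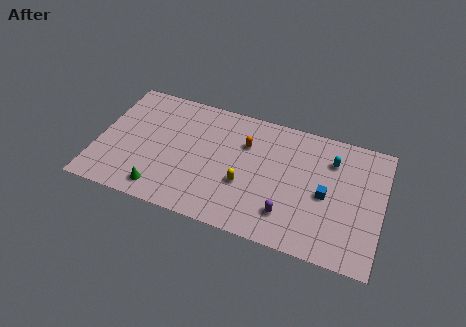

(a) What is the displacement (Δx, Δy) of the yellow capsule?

(1.6, -0.5)

From the two frames, the yellow capsule sits at roughly (7.8, 4.0) before and (9.4, 3.5) after.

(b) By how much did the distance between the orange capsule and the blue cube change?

-2.1

The distance was about 7.7 in the first image and 5.6 in the second, so they moved 2.1 units closer together.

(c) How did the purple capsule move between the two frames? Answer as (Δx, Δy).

(-2.9, 0.6)

From the two frames, the purple capsule sits at roughly (15.1, 1.6) before and (12.2, 2.2) after.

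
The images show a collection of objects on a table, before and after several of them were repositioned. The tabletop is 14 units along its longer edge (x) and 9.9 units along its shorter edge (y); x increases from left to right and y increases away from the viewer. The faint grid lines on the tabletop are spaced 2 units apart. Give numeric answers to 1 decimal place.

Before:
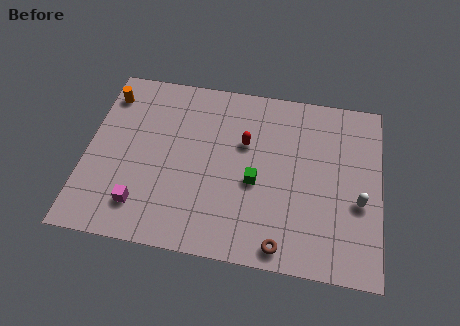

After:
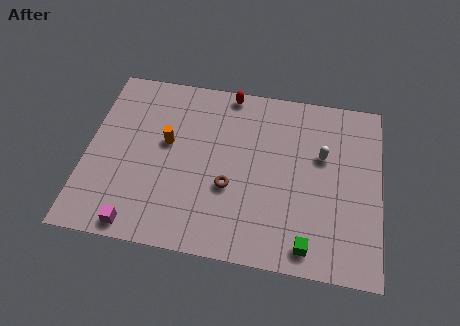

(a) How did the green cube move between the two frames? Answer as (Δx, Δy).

(2.6, -3.0)

From the two frames, the green cube sits at roughly (8.1, 4.2) before and (10.7, 1.2) after.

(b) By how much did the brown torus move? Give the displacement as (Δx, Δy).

(-2.6, 2.7)

The brown torus started near (9.5, 1.0) and ended near (6.9, 3.7).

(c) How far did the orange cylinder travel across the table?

3.8

The orange cylinder was near (0.8, 8.0) before and (3.8, 5.7) after, so it travelled √(3.0² + 2.3²) ≈ 3.8 units.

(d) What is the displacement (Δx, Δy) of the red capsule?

(-0.9, 2.8)

From the two frames, the red capsule sits at roughly (7.5, 6.3) before and (6.6, 9.1) after.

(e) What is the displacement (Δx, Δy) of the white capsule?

(-1.8, 2.3)

The white capsule was at about (13.0, 3.9) and moved to about (11.2, 6.2).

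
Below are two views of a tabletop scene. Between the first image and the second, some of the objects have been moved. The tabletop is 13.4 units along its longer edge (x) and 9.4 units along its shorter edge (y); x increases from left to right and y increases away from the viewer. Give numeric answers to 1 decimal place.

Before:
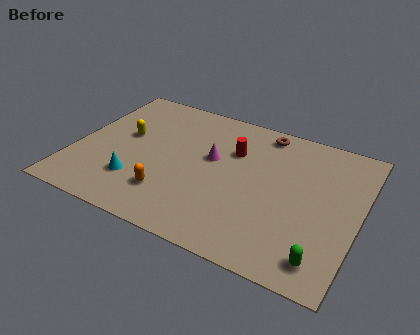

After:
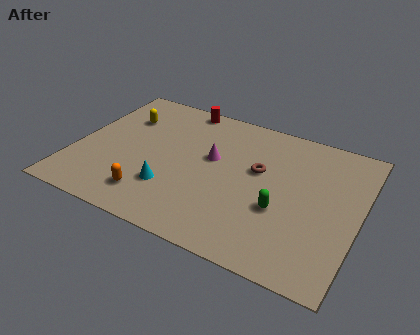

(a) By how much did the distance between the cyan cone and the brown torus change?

-3.1

They were about 7.9 units apart before and 4.8 after — 3.1 units closer together.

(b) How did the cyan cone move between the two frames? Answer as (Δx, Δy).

(1.6, 0.2)

The cyan cone started near (3.2, 2.5) and ended near (4.8, 2.7).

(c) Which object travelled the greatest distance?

the red cylinder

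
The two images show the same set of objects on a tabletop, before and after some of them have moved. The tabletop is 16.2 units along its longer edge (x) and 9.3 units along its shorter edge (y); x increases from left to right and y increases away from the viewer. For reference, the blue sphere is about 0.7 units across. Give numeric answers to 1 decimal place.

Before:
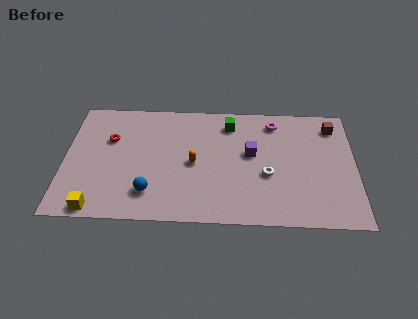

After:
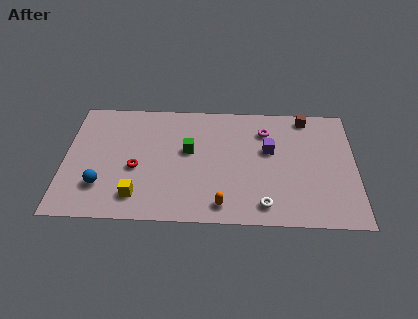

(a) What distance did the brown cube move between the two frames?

1.7

From (15.0, 7.6) to (13.5, 8.3), the brown cube covered √(1.5² + 0.7²) ≈ 1.7 units.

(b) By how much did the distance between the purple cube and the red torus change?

-0.3

They were about 7.9 units apart before and 7.6 after — 0.3 units closer together.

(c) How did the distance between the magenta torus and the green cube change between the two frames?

+2.1

The distance was about 2.5 in the first image and 4.6 in the second, so they moved 2.1 units further apart.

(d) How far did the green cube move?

3.2

The green cube moved from about (9.2, 7.6) to (6.9, 5.4), a distance of √(2.3² + 2.2²) ≈ 3.2.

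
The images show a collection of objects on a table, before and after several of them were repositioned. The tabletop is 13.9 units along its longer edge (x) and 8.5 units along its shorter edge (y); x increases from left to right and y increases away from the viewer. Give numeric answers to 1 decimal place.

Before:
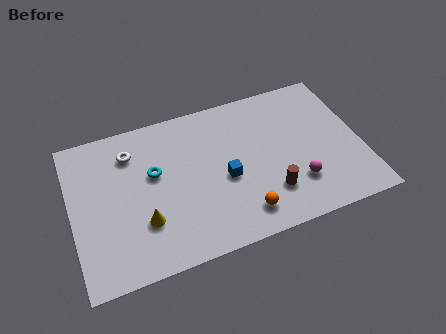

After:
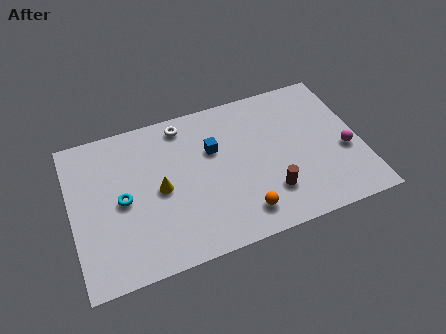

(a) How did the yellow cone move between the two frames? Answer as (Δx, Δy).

(0.9, 1.5)

The yellow cone started near (3.3, 2.6) and ended near (4.2, 4.1).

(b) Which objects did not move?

the orange sphere and the brown cylinder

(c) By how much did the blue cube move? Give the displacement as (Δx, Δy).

(-0.4, 1.8)

The blue cube was at about (7.3, 3.7) and moved to about (6.9, 5.5).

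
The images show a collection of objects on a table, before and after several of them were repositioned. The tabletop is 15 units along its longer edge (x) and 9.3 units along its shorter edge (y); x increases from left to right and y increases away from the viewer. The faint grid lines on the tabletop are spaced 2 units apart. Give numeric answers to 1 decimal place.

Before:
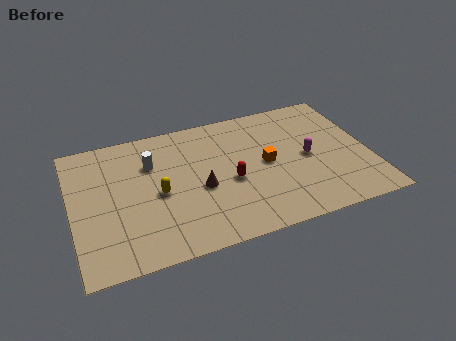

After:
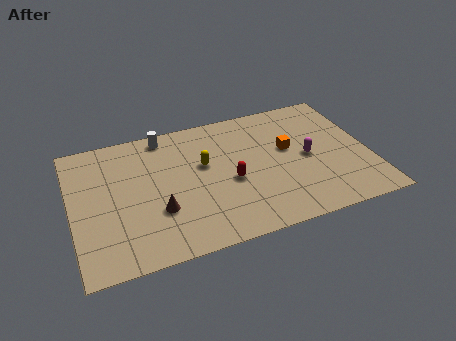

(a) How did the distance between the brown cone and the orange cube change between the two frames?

+3.7

They were about 3.5 units apart before and 7.2 after — 3.7 units further apart.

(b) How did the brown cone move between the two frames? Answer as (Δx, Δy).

(-2.2, -0.9)

From the two frames, the brown cone sits at roughly (6.4, 4.0) before and (4.2, 3.1) after.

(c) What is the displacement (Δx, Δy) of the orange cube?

(1.2, 0.7)

The orange cube was at about (9.8, 4.7) and moved to about (11.0, 5.4).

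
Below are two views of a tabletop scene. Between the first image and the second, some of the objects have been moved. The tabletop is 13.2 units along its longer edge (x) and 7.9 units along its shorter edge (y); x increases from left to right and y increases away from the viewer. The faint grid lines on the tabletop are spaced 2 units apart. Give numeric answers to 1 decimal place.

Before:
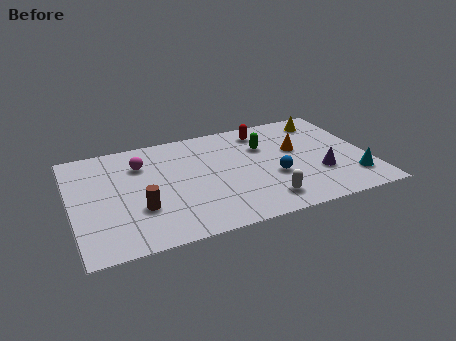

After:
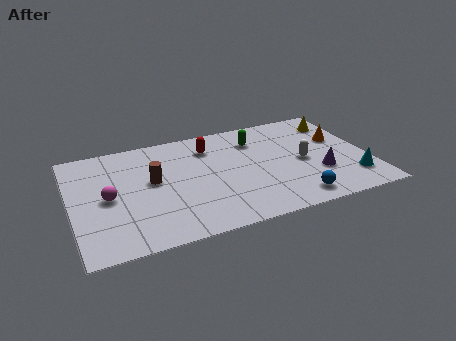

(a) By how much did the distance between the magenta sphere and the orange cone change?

+3.6

They were about 7.0 units apart before and 10.6 after — 3.6 units further apart.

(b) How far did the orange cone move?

2.0

From (10.1, 4.7) to (12.1, 4.9), the orange cone covered √(2.0² + 0.2²) ≈ 2.0 units.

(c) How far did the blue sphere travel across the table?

2.0

From (8.9, 3.0) to (9.6, 1.1), the blue sphere covered √(0.7² + 1.9²) ≈ 2.0 units.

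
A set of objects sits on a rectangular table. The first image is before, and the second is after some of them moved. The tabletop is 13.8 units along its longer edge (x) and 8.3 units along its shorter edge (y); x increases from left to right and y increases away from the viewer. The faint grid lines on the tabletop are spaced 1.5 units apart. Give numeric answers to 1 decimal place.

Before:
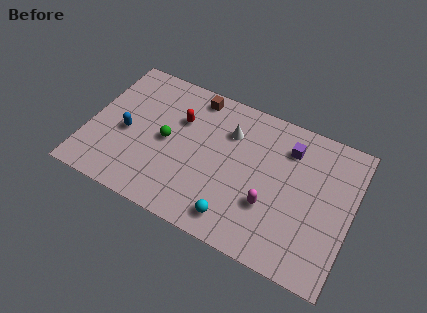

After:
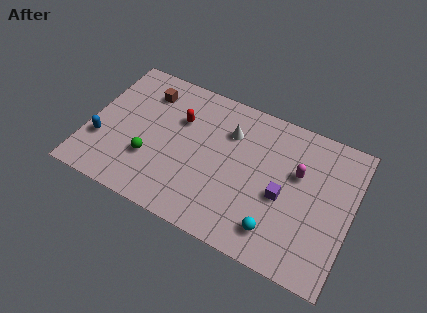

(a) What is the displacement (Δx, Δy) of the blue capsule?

(-1.2, -1.0)

The blue capsule started near (2.0, 3.7) and ended near (0.8, 2.7).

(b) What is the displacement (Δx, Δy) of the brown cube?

(-2.5, -0.8)

The brown cube started near (5.2, 7.3) and ended near (2.7, 6.5).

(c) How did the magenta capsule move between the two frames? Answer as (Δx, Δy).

(1.2, 2.4)

From the two frames, the magenta capsule sits at roughly (9.7, 2.8) before and (10.9, 5.2) after.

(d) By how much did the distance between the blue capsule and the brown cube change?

-0.6

Before: roughly 4.8 units apart; after: 4.2. That's 0.6 units closer together.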